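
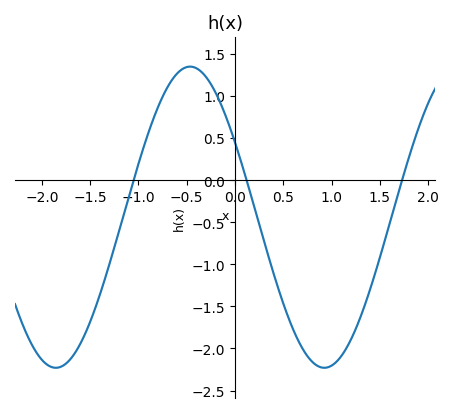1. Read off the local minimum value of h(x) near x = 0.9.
-2.23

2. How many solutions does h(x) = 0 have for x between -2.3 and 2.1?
3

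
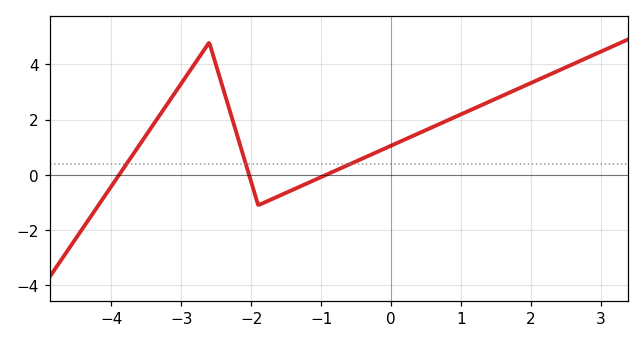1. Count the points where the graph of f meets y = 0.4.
3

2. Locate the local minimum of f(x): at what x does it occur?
-1.8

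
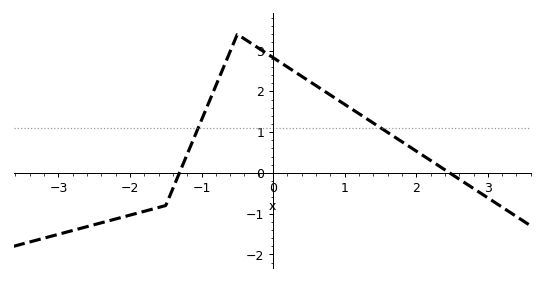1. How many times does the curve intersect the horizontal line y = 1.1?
2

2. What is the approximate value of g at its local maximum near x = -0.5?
3.4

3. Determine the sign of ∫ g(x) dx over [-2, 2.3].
positive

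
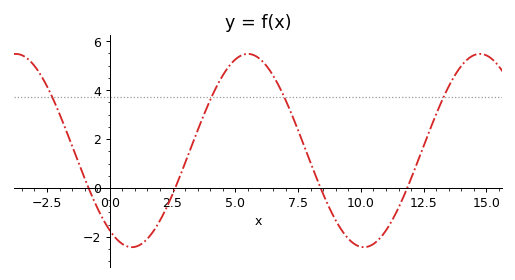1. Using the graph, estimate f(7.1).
3.4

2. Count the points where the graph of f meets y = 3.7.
4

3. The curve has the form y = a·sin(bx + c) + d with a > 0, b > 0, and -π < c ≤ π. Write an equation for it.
y = 3.95sin(0.68x - 2.2) + 1.53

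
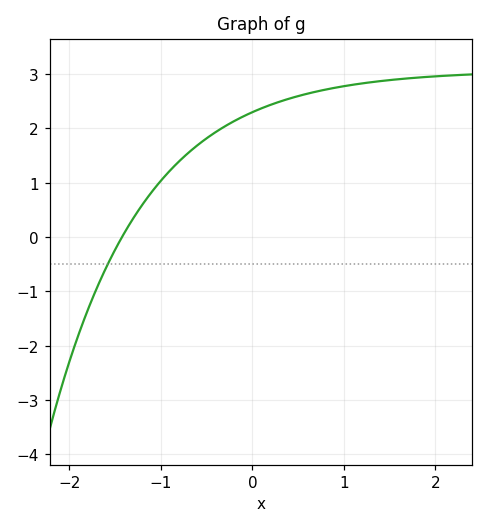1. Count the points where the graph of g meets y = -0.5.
1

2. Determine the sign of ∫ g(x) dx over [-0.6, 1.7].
positive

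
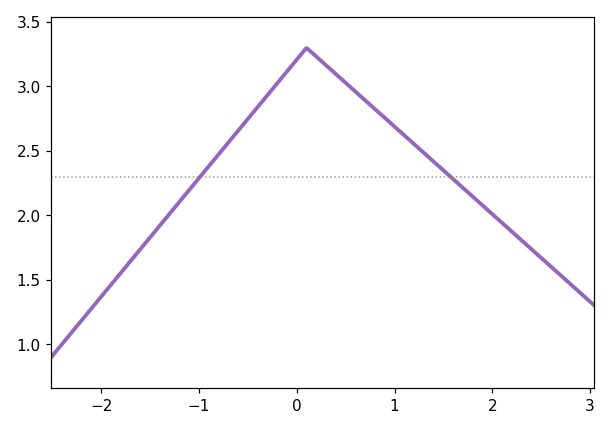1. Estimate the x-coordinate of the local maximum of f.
0.1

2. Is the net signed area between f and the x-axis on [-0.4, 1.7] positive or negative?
positive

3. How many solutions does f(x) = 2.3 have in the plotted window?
2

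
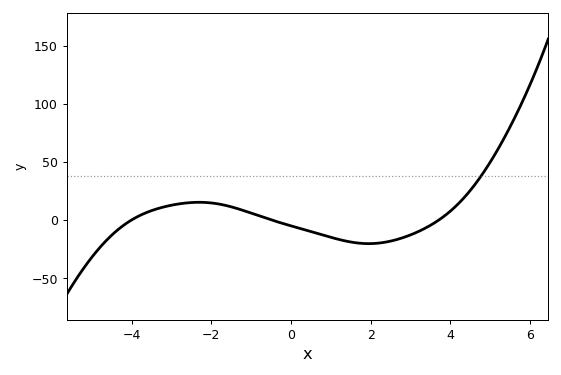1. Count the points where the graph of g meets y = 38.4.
1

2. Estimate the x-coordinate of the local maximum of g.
-2.31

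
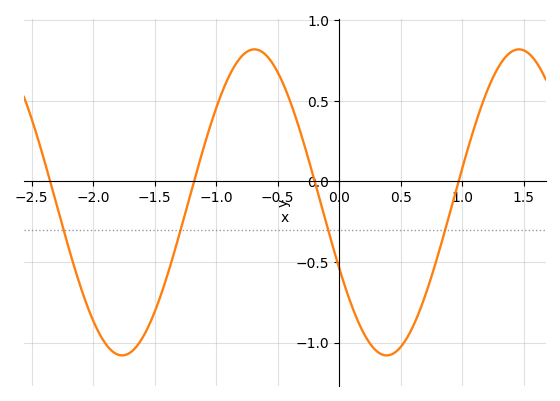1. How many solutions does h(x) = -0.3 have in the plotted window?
4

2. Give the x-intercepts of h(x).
-2.35, -1.18, -0.198, 0.972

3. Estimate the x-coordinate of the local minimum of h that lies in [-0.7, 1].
0.386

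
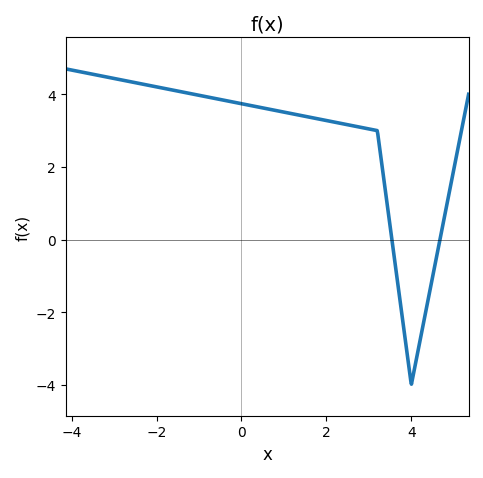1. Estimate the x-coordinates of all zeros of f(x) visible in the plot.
3.54, 4.67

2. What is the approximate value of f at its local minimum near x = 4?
-3.99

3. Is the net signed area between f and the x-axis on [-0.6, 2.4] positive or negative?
positive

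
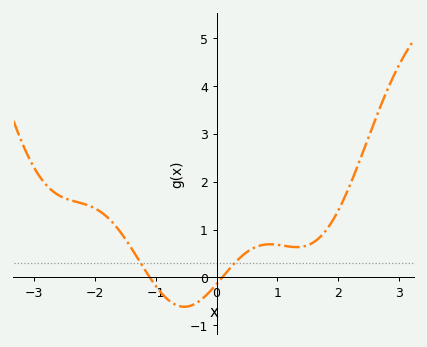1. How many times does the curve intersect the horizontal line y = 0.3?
2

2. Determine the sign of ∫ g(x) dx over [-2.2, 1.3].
positive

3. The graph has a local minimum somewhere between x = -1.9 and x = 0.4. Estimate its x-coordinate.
-0.53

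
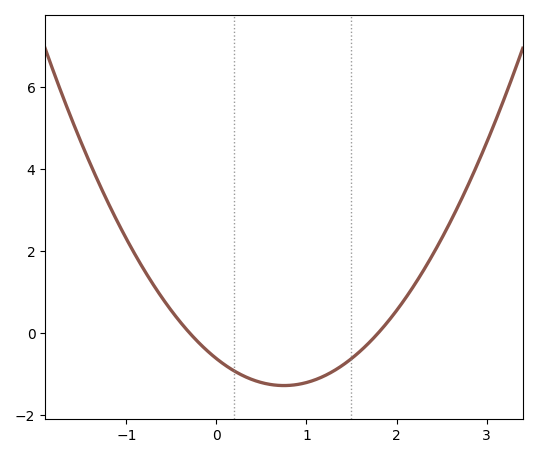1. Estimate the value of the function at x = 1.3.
-1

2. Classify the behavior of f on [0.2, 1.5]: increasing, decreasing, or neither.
neither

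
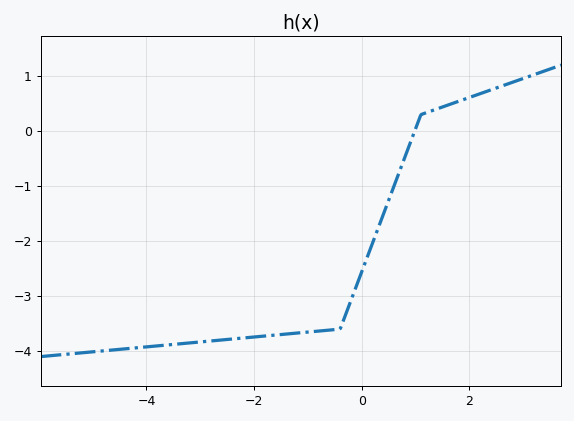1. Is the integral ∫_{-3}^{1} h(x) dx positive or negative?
negative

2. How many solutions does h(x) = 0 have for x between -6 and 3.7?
1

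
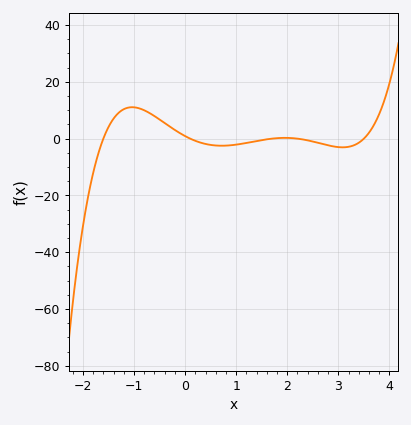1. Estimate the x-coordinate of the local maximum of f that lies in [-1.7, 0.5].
-1.04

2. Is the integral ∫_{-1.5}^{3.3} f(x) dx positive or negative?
positive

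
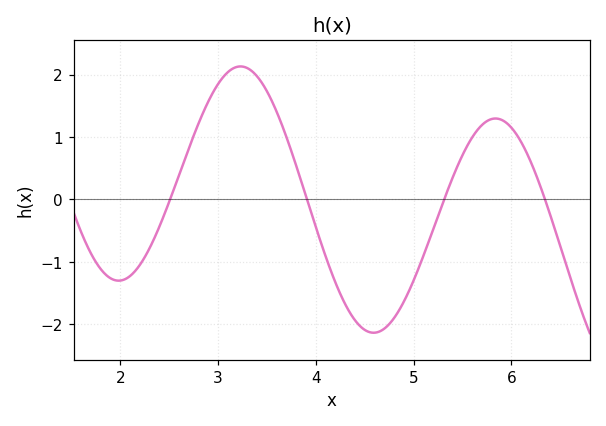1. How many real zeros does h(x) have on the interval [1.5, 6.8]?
4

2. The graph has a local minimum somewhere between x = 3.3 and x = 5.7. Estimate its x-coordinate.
4.6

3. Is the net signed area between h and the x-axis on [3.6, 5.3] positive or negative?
negative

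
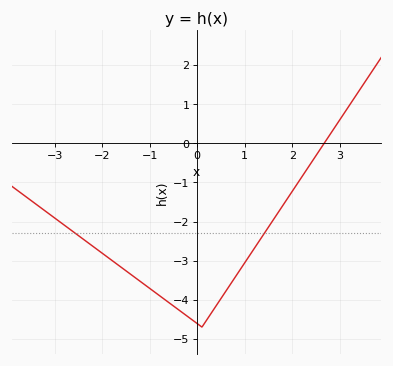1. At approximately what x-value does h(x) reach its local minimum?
0.101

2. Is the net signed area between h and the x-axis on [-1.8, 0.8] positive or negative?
negative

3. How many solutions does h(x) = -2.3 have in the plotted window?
2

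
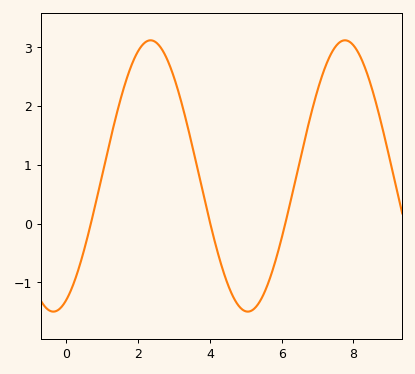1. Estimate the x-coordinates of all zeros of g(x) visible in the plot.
0.684, 4.01, 6.1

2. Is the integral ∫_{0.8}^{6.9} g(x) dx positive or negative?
positive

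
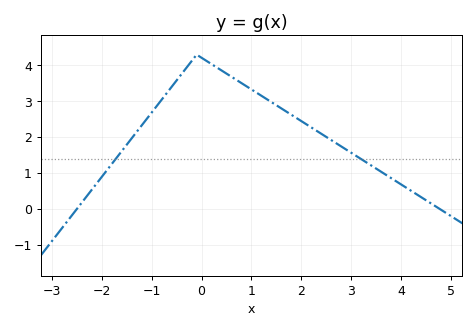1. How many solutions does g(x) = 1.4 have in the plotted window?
2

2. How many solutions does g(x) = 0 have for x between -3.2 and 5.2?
2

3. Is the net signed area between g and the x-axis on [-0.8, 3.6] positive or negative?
positive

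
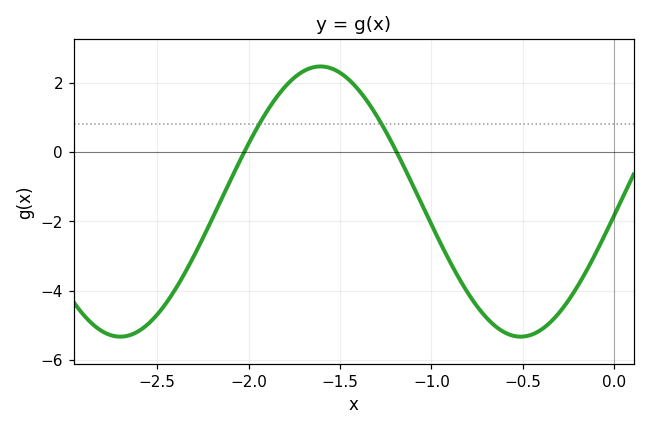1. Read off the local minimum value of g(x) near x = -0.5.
-5.4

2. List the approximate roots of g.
-2, -1.2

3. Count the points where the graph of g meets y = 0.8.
2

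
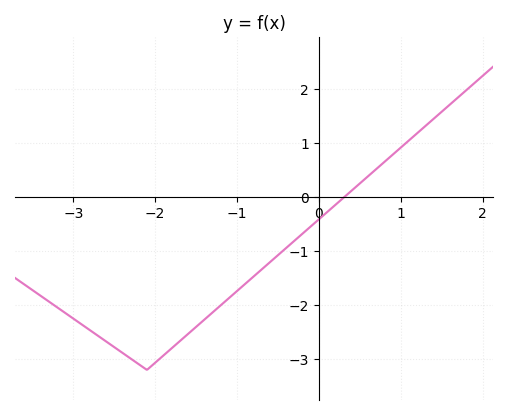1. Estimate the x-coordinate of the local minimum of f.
-2.1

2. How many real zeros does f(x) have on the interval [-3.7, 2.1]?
1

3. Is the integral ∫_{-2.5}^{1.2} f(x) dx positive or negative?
negative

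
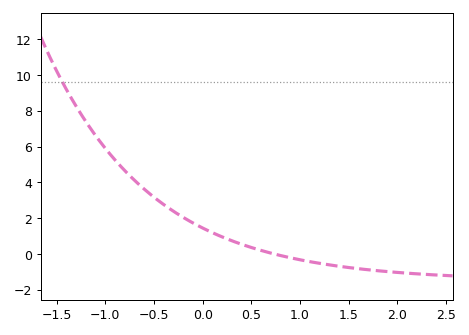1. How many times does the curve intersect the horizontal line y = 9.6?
1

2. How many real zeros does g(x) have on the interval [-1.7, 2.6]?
1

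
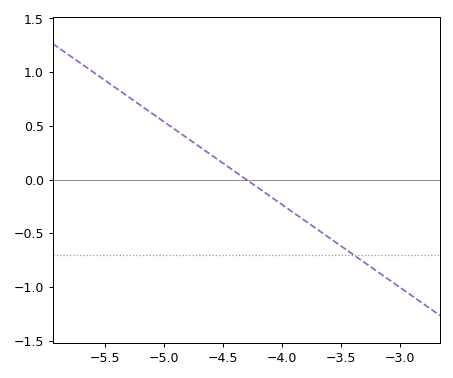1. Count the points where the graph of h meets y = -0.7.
1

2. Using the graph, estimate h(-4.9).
0.45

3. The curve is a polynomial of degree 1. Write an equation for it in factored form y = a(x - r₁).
y = -0.77(x + 4.3)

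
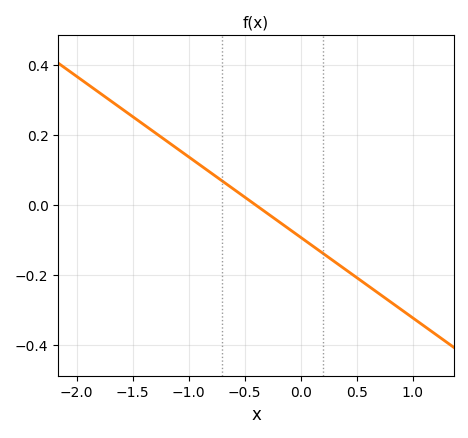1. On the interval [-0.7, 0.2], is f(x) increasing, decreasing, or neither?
decreasing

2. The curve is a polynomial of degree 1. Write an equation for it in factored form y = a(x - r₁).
y = -0.23(x + 0.4)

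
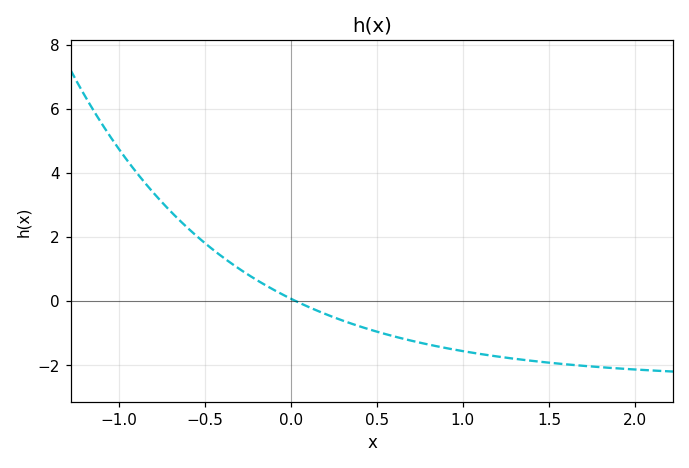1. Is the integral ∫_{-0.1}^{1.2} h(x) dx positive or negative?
negative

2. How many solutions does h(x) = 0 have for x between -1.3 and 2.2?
1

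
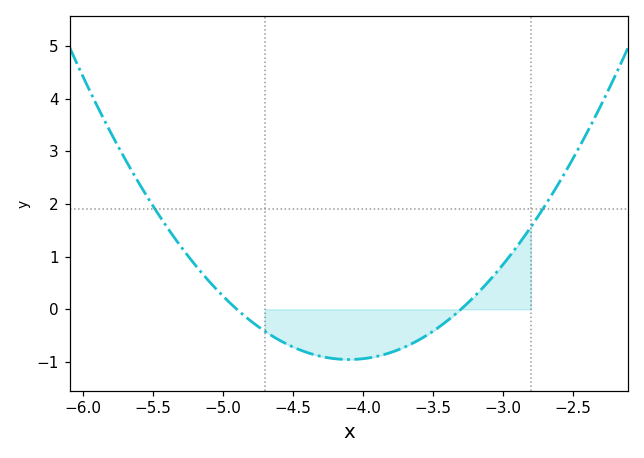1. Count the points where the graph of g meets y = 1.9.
2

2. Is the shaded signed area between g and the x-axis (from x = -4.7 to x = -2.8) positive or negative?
negative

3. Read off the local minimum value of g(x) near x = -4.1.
-0.954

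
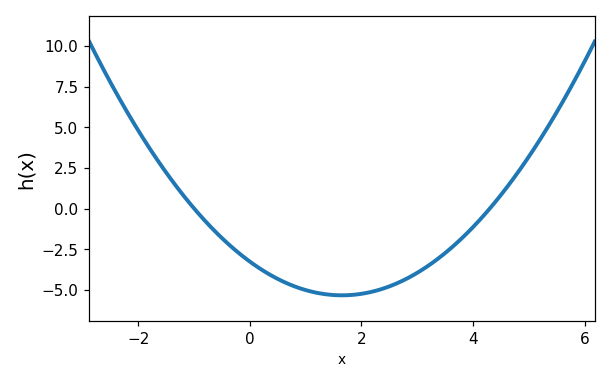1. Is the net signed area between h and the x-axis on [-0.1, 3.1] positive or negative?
negative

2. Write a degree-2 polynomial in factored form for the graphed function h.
y = 0.76(x + 1)(x - 4.3)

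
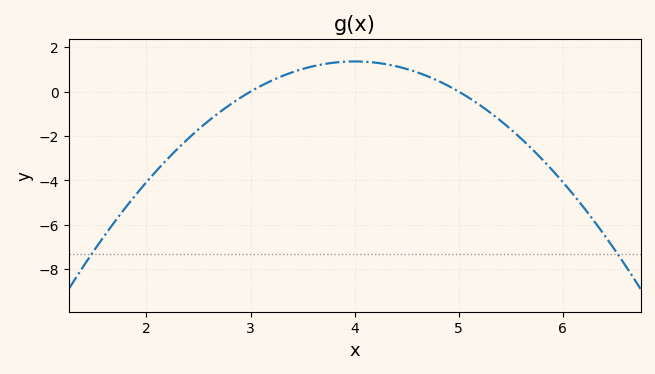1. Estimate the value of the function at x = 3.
0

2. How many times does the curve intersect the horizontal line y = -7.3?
2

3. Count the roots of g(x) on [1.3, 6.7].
2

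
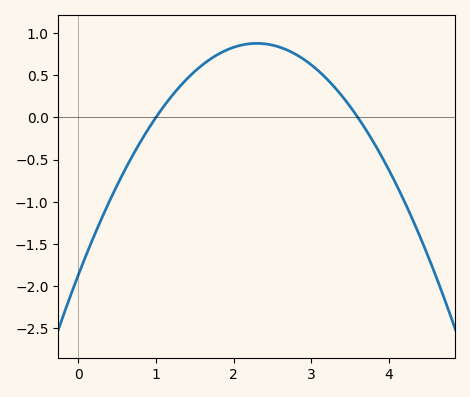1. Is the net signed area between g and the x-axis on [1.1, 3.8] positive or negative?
positive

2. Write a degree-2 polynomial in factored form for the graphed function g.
y = -0.52(x - 1)(x - 3.6)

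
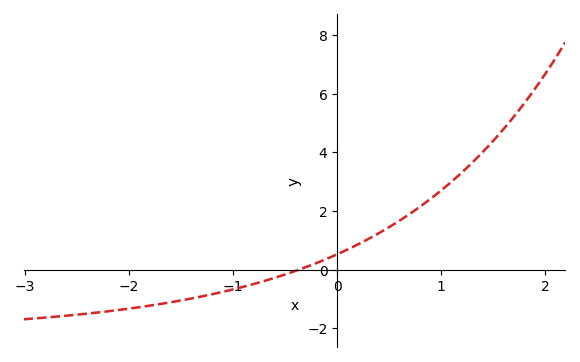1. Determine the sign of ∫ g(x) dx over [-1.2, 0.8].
positive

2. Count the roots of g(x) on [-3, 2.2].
1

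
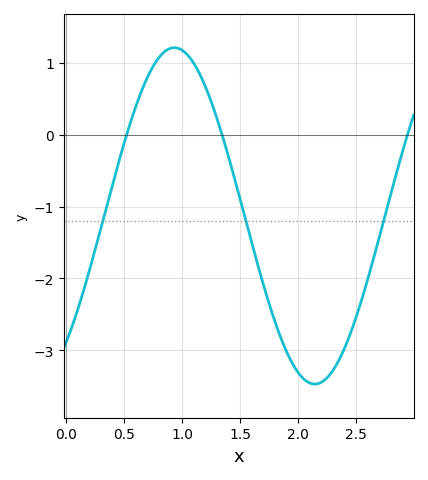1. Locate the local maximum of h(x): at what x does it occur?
0.95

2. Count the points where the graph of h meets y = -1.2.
3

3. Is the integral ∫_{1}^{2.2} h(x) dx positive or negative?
negative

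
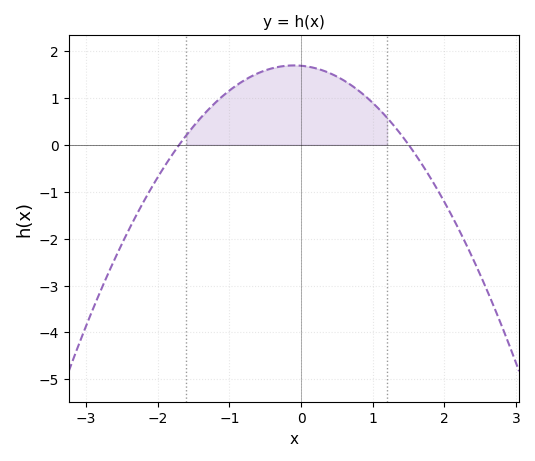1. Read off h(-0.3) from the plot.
1.66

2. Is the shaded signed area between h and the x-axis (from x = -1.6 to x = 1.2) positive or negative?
positive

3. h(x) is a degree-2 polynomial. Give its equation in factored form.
y = -0.66(x + 1.7)(x - 1.5)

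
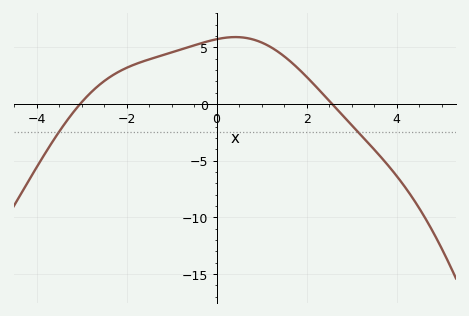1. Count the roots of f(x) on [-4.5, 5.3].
2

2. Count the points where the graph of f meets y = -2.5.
2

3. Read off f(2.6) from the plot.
-0.143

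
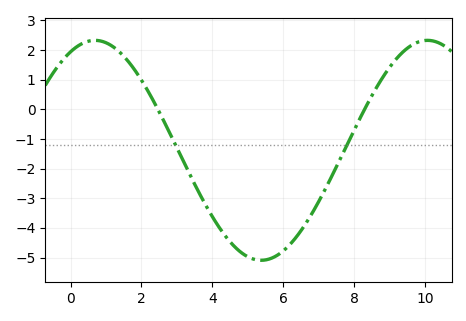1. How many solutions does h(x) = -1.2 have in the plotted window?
2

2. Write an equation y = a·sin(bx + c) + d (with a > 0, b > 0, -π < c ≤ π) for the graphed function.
y = 3.71sin(0.67x + 1.11) - 1.38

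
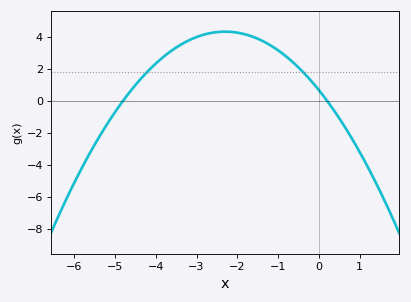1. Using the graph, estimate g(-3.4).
3.48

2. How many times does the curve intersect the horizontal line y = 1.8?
2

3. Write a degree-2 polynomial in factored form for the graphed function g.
y = -0.69(x + 4.8)(x - 0.2)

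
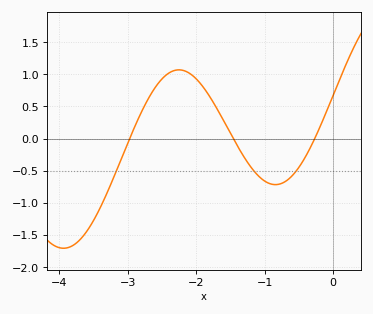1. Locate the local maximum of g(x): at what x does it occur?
-2.25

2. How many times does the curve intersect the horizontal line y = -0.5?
3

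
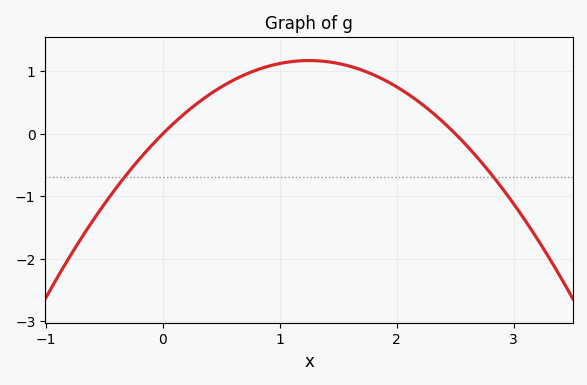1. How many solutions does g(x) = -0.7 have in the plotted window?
2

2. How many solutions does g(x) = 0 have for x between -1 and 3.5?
2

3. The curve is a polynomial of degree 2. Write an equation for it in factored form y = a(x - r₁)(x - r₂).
y = -0.75(x - 0)(x - 2.5)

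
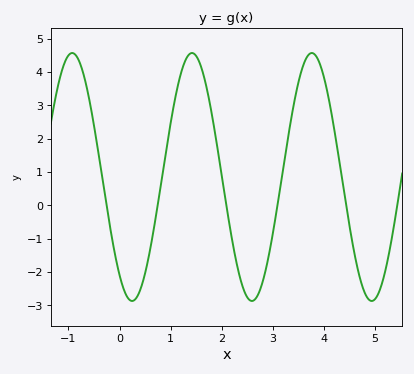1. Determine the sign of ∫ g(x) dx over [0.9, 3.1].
positive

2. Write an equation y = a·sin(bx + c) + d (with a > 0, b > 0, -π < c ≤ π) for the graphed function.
y = 3.72sin(2.7x - 2.2) + 0.85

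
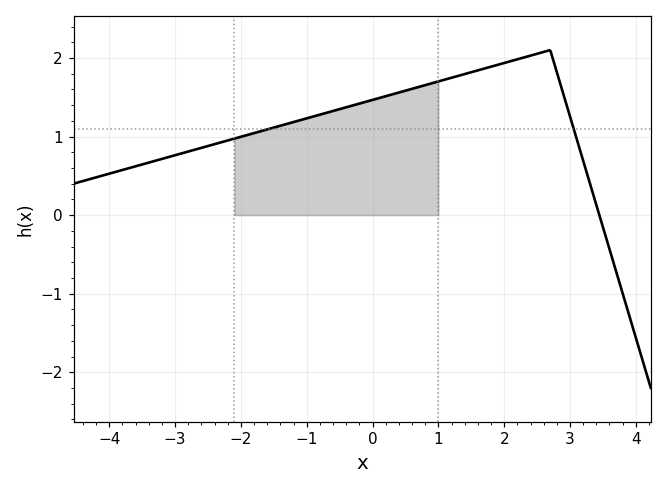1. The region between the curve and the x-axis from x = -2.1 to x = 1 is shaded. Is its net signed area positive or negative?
positive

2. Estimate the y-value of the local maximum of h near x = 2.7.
2.1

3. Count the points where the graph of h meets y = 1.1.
2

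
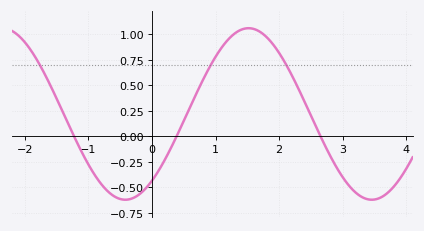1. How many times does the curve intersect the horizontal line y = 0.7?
3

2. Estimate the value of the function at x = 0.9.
0.672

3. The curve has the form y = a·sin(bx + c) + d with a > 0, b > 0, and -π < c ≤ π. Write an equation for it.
y = 0.84sin(1.62x - 0.89) + 0.22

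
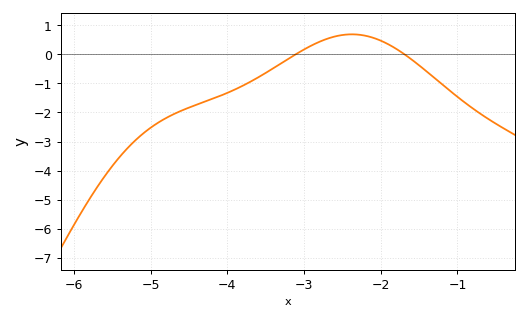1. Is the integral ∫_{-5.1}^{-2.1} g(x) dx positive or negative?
negative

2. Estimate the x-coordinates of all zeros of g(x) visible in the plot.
-3.1, -1.7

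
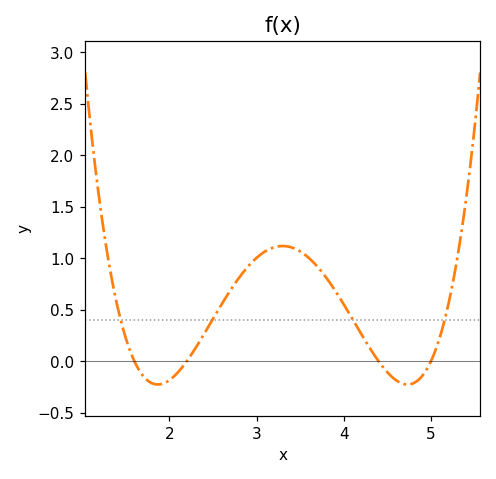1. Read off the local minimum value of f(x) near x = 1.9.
-0.25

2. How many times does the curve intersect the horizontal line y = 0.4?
4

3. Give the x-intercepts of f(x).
1.6, 2.2, 4.4, 5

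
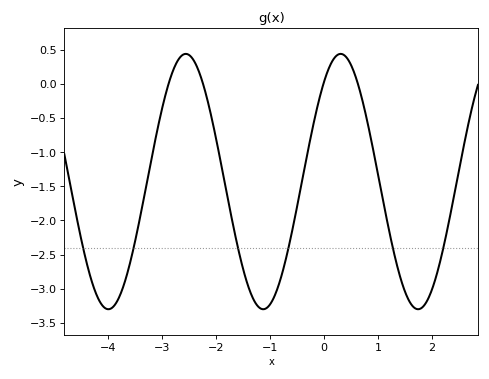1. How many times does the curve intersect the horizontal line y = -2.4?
6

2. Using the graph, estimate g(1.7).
-3.3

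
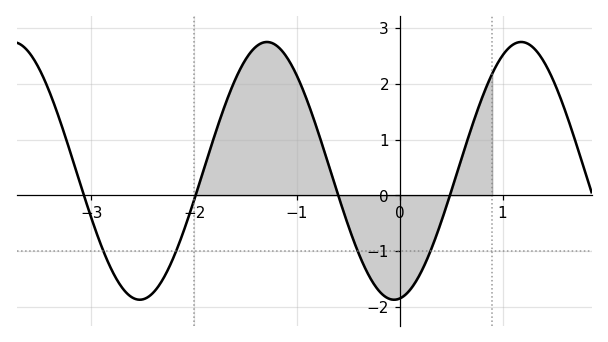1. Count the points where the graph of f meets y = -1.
4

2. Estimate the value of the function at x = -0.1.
-1.9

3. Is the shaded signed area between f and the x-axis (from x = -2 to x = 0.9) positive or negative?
positive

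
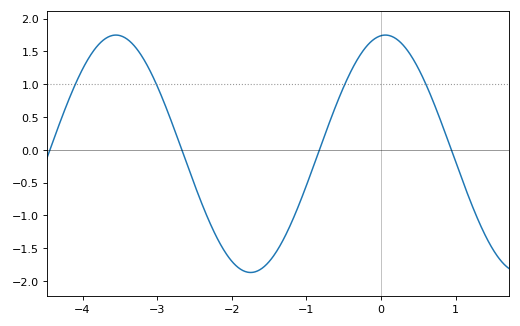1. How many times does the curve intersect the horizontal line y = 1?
4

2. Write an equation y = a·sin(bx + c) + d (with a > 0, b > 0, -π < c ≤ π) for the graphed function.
y = 1.81sin(1.7x + 1.5) - 0.06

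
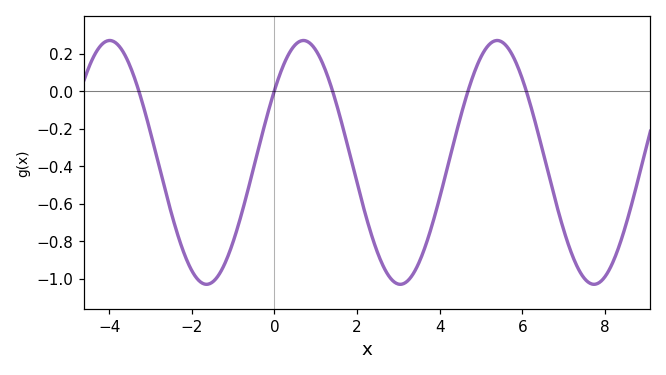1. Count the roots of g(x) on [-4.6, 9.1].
5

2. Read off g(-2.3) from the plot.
-0.8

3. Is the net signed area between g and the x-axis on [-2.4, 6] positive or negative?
negative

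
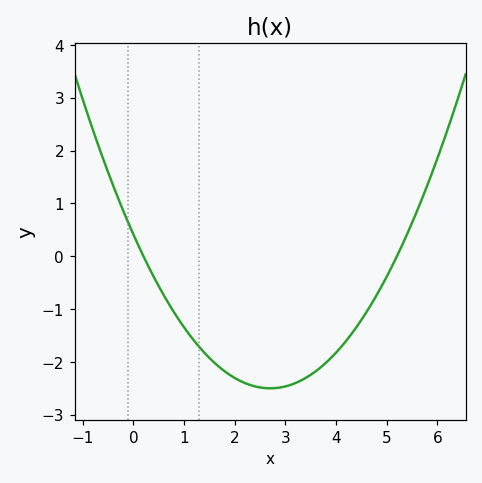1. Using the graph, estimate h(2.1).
-2.36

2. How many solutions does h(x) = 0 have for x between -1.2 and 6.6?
2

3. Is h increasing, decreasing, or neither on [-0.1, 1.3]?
decreasing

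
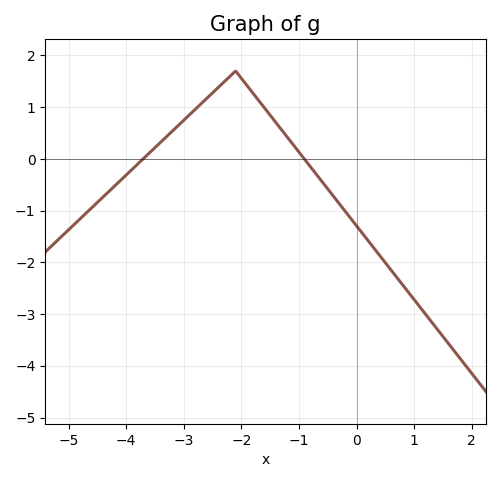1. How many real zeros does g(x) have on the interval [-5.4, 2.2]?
2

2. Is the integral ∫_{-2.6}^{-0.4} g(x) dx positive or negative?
positive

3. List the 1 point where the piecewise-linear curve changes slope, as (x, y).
(-2.1, 1.7)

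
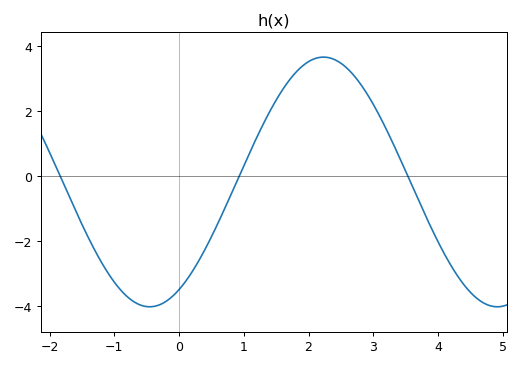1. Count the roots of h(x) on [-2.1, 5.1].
3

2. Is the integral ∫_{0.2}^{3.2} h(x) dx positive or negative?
positive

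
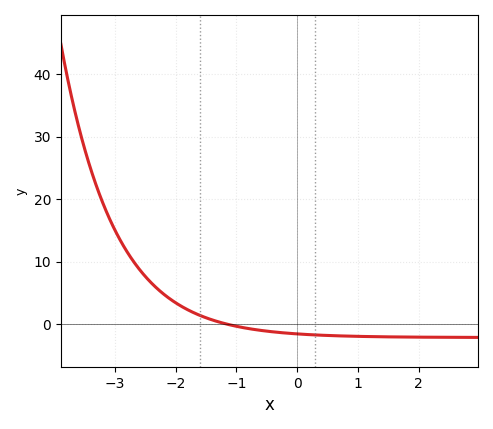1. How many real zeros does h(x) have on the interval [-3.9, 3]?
1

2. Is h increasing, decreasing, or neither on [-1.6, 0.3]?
decreasing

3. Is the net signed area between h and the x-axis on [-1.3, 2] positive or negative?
negative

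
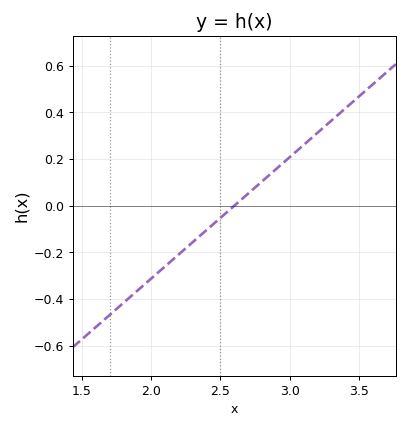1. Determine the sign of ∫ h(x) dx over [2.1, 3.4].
positive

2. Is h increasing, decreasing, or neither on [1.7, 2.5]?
increasing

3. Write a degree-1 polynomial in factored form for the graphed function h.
y = 0.52(x - 2.6)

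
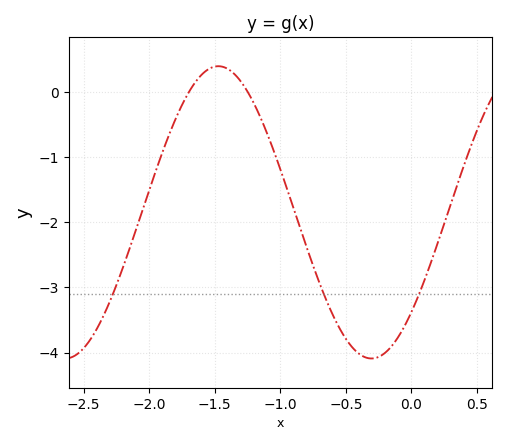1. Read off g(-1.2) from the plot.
-0.187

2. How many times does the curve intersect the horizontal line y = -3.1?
3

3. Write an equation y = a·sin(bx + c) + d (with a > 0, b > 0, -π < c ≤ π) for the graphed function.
y = 2.24sin(2.69x - 0.75) - 1.85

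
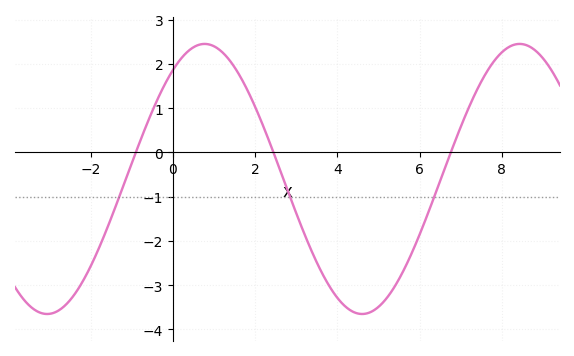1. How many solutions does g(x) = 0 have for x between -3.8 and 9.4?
3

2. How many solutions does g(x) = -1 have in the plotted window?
3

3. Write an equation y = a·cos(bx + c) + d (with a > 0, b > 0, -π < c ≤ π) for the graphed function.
y = 3.05cos(0.82x - 0.63) - 0.6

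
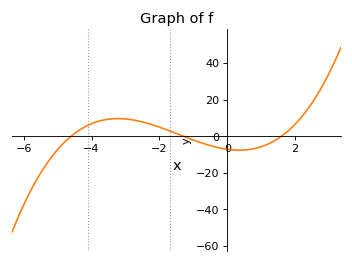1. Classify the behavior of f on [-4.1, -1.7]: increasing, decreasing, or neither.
neither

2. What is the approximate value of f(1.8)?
2.98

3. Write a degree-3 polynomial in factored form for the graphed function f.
y = 0.75(x + 4.6)(x + 1.3)(x - 1.6)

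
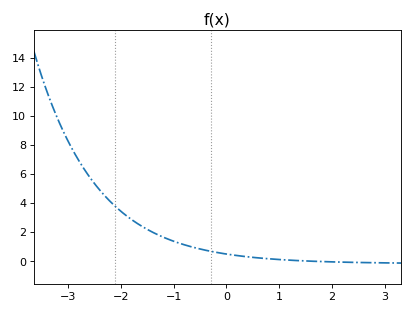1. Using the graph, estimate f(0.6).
0.2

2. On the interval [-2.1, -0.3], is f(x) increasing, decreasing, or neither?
decreasing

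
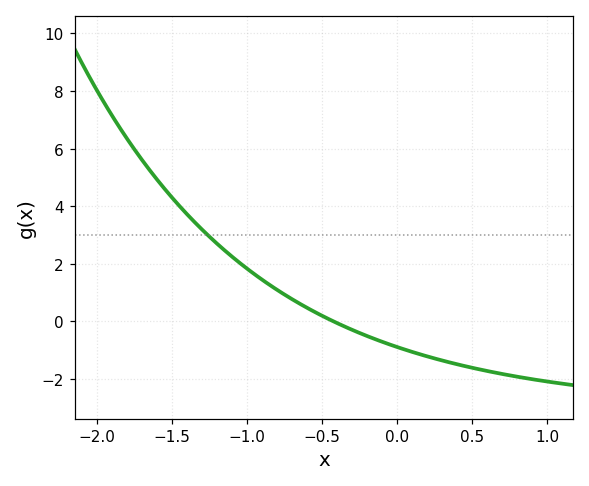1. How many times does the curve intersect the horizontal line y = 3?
1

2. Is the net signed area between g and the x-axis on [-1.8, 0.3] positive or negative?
positive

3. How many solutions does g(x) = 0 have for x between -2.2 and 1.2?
1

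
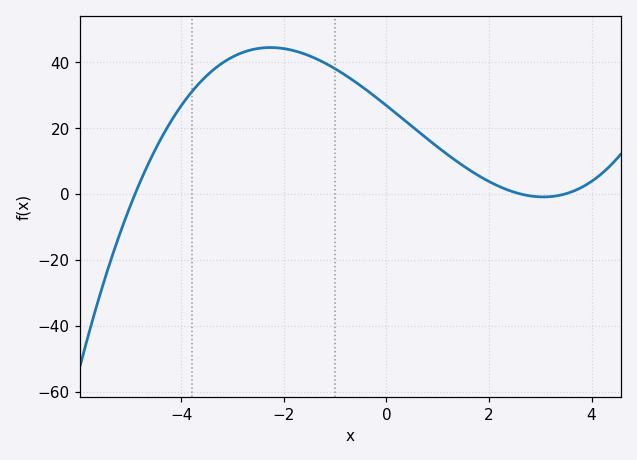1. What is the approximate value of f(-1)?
38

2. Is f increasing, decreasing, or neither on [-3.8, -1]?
neither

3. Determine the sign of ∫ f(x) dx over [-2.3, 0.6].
positive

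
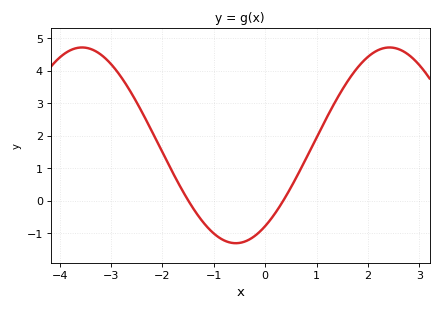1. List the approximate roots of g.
-1.5, 0.4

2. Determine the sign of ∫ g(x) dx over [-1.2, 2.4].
positive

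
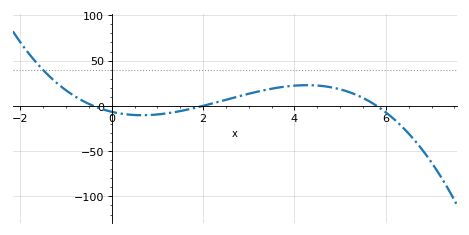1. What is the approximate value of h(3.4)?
18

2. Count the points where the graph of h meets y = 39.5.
1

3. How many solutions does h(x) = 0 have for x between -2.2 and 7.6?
3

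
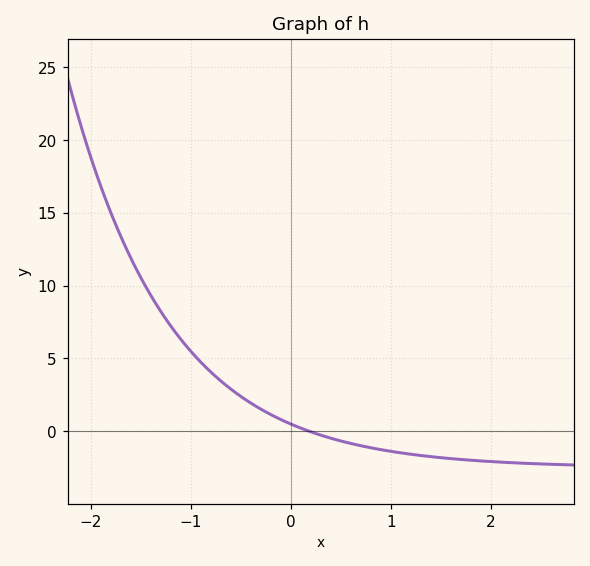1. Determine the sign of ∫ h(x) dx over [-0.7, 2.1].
negative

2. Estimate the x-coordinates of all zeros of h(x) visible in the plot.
0.2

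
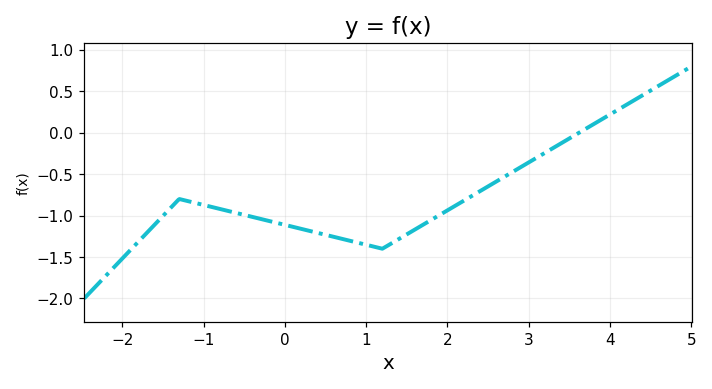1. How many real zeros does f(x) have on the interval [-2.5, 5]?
1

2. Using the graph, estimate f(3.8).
0.1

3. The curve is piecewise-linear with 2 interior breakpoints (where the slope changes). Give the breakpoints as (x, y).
(-1.3, -0.8); (1.2, -1.4)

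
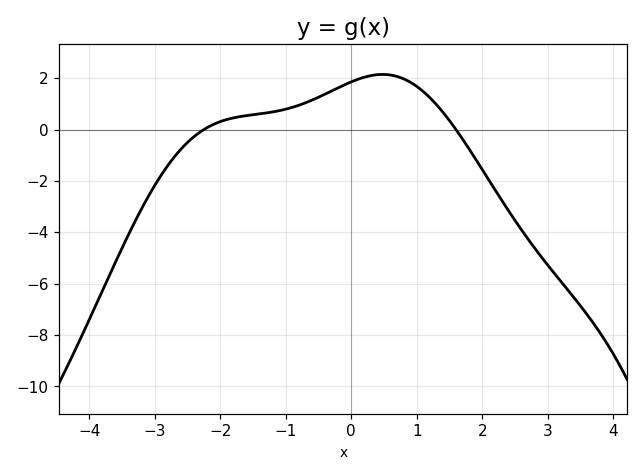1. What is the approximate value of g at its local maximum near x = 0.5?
2.2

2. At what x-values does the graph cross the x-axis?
-2.2, 1.6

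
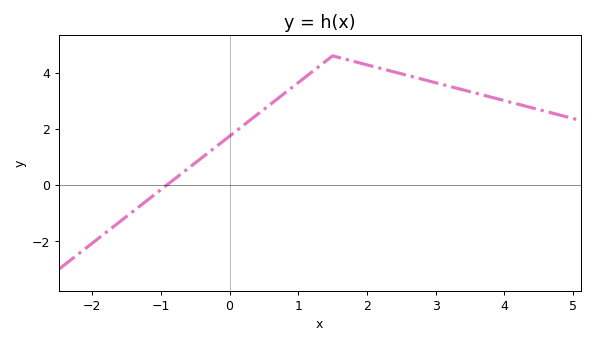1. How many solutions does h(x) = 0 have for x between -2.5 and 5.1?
1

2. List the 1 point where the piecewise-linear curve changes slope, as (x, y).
(1.5, 4.6)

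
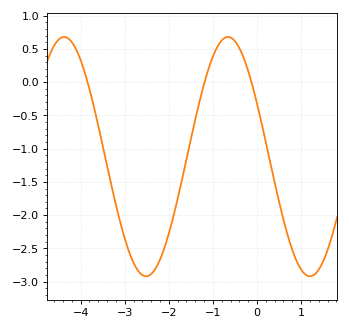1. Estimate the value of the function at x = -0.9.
0.531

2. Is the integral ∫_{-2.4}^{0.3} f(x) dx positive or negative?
negative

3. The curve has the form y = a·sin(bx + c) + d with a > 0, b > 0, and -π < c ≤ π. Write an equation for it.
y = 1.8sin(1.69x + 2.68) - 1.12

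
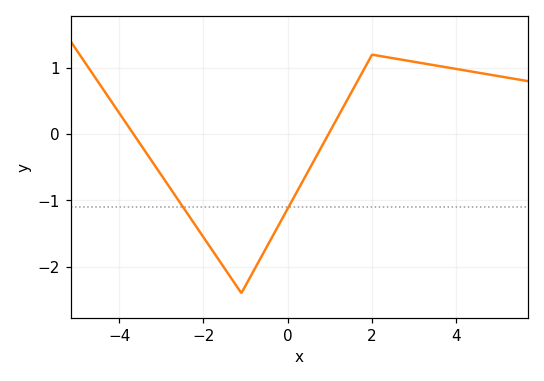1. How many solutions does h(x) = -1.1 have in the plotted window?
2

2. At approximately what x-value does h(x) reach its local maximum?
2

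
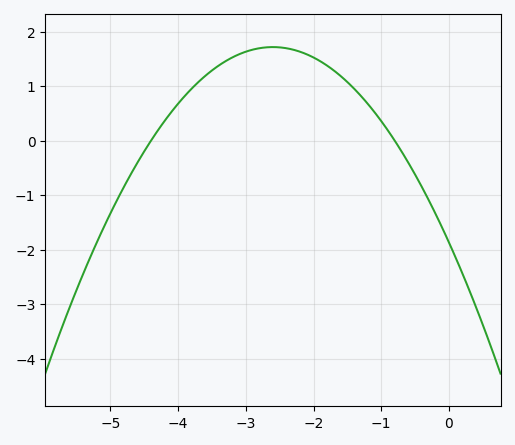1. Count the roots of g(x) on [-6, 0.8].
2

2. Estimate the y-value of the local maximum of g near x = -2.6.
1.72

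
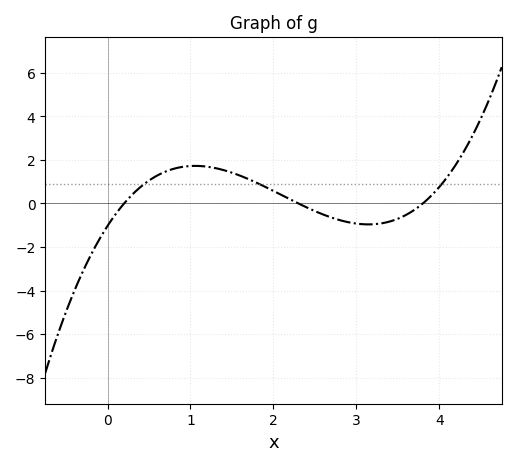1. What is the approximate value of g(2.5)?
-0.353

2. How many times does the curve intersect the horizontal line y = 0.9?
3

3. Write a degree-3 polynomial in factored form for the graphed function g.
y = 0.59(x - 0.2)(x - 2.3)(x - 3.8)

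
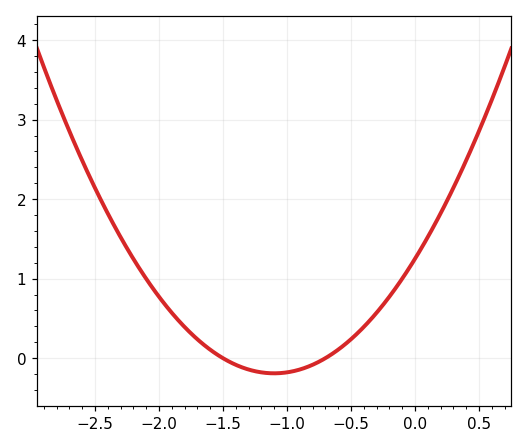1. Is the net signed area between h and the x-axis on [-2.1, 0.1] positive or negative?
positive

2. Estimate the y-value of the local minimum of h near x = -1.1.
-0.19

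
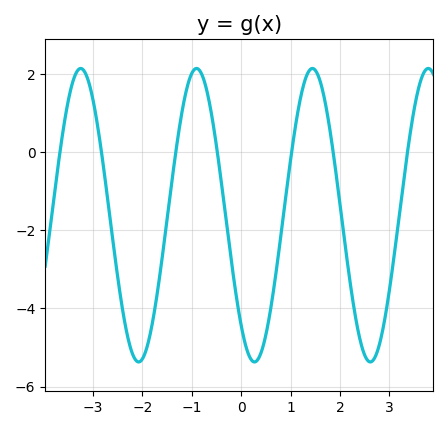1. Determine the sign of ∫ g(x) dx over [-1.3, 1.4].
negative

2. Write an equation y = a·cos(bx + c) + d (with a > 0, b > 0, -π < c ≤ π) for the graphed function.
y = 3.76cos(2.7x + 2.4) - 1.61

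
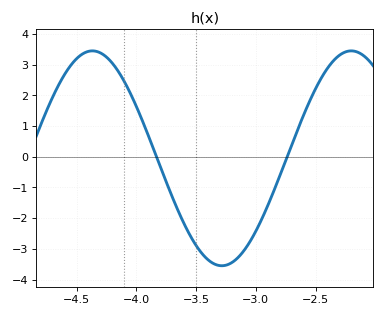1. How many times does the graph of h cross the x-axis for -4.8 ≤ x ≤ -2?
2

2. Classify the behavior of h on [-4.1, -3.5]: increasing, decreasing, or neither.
decreasing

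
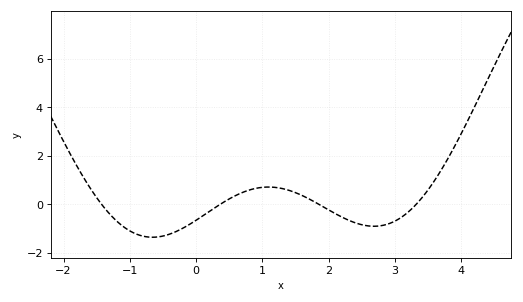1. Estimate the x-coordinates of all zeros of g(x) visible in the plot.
-1.4, 0.4, 1.9, 3.3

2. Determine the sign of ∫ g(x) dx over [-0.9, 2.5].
negative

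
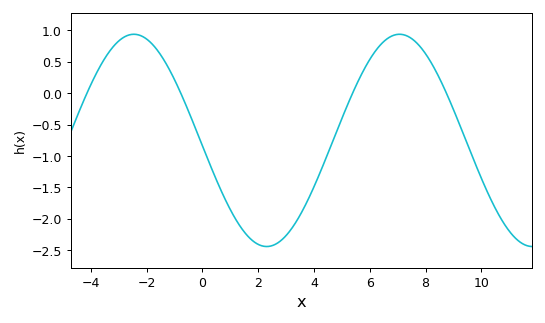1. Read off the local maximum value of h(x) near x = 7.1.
0.94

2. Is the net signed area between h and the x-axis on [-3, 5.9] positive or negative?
negative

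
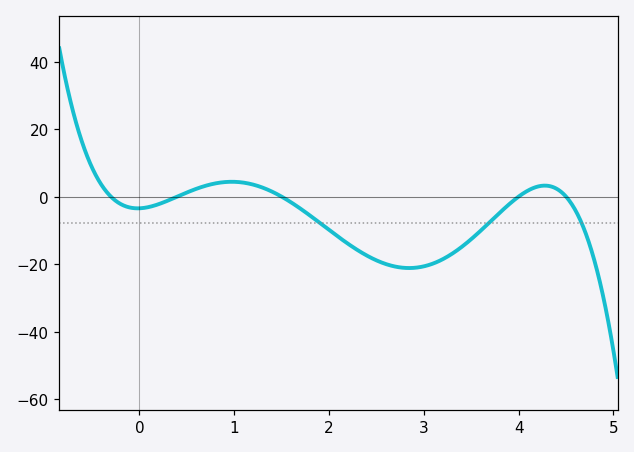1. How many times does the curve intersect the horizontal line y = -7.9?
3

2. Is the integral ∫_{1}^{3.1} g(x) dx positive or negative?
negative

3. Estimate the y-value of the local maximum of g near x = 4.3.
3.26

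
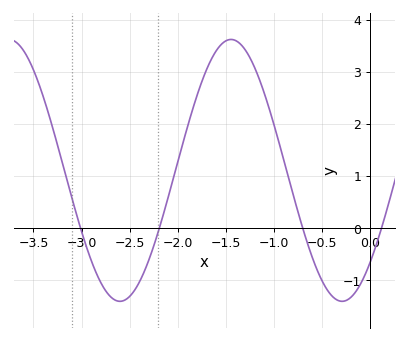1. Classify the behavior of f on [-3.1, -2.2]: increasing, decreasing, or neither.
neither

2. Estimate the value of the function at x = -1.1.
2.59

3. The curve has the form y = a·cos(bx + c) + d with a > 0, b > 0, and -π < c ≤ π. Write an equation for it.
y = 2.51cos(2.72x - 2.35) + 1.11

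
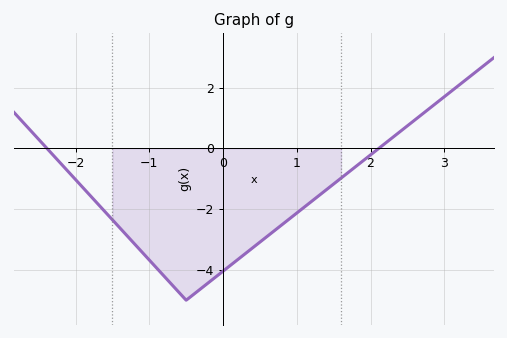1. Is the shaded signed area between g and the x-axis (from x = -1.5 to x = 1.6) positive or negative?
negative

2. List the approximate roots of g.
-2.4, 2.1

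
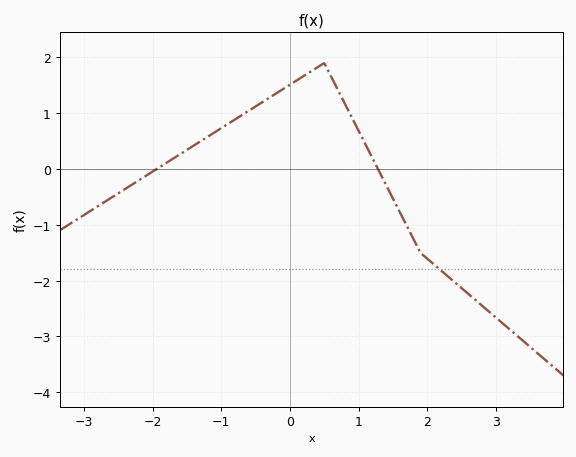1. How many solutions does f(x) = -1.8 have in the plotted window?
1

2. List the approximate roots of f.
-1.94, 1.28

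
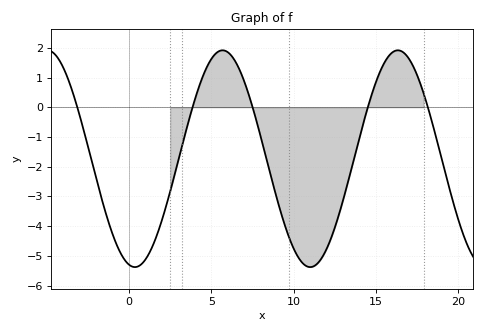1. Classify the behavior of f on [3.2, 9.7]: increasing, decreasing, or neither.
neither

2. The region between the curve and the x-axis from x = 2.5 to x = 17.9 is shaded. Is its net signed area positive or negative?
negative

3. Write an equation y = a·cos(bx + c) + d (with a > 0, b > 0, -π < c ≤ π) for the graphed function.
y = 3.65cos(0.59x + 2.9) - 1.73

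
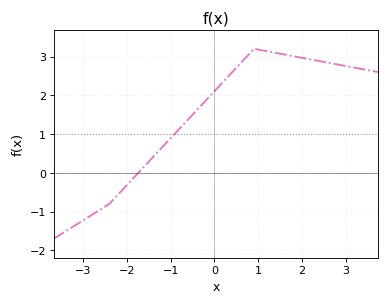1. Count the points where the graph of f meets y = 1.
1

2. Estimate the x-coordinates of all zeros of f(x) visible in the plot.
-1.7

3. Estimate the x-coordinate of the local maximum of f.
0.9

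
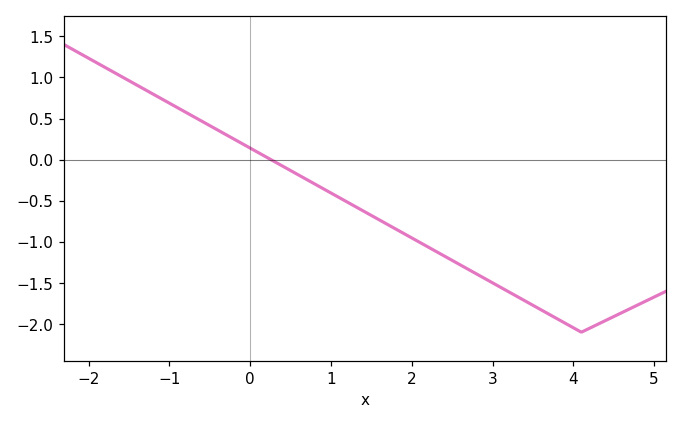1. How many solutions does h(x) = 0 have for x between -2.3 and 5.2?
1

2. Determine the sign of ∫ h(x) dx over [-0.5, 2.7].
negative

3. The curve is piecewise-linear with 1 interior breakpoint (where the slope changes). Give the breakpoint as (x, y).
(4.1, -2.1)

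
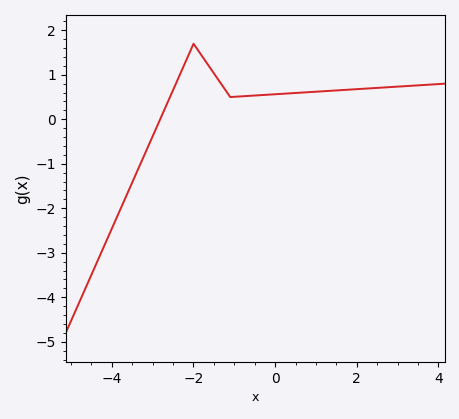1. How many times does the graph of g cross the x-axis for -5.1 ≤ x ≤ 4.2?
1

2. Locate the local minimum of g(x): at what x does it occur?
-1.1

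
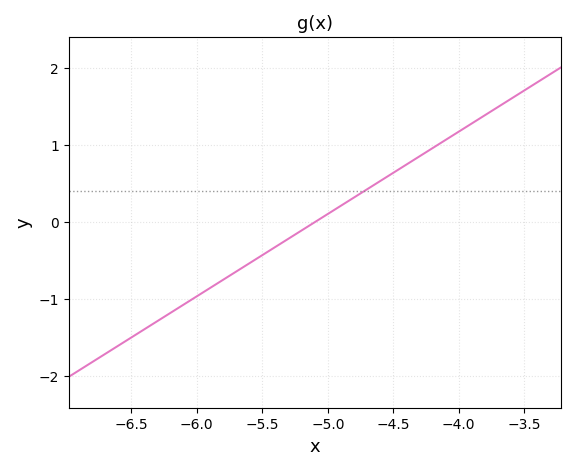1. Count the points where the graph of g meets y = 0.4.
1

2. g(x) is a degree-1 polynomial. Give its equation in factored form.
y = 1.07(x + 5.1)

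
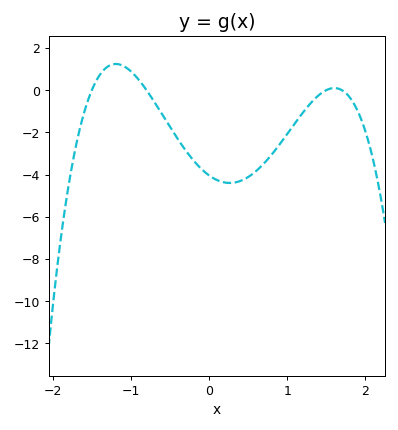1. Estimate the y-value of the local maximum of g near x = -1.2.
1.2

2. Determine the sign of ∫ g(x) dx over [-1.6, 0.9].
negative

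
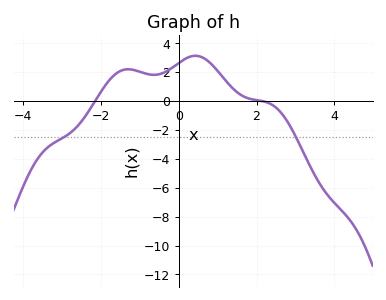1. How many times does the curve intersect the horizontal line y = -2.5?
2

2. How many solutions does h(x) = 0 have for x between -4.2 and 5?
2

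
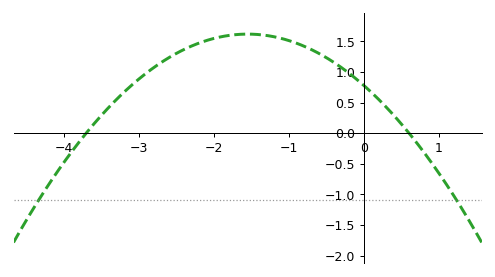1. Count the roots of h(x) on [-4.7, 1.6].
2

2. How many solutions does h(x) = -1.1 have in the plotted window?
2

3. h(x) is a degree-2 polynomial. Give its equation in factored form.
y = -0.35(x + 3.7)(x - 0.6)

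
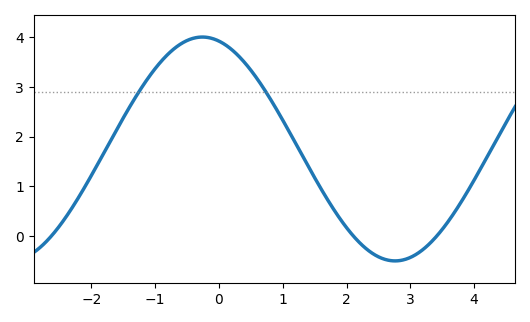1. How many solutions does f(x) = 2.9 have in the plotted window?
2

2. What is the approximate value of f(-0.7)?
3.77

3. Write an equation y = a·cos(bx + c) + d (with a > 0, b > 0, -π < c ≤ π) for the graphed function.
y = 2.25cos(1.04x + 0.27) + 1.75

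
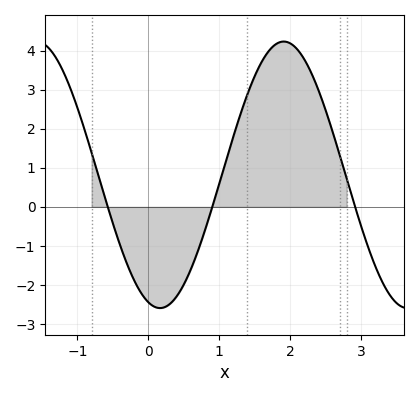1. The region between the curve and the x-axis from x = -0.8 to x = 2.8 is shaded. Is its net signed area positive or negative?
positive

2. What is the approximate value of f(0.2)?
-2.58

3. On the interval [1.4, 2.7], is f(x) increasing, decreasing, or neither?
neither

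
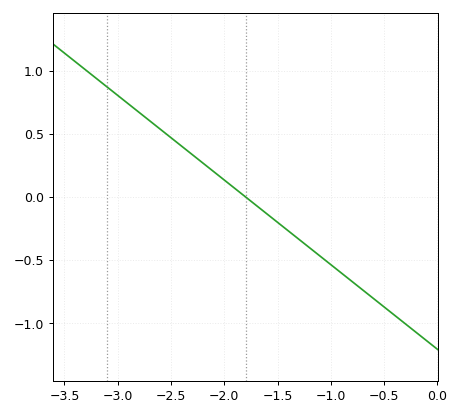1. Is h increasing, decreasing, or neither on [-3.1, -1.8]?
decreasing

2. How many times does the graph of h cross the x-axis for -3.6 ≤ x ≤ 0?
1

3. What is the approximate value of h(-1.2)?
-0.402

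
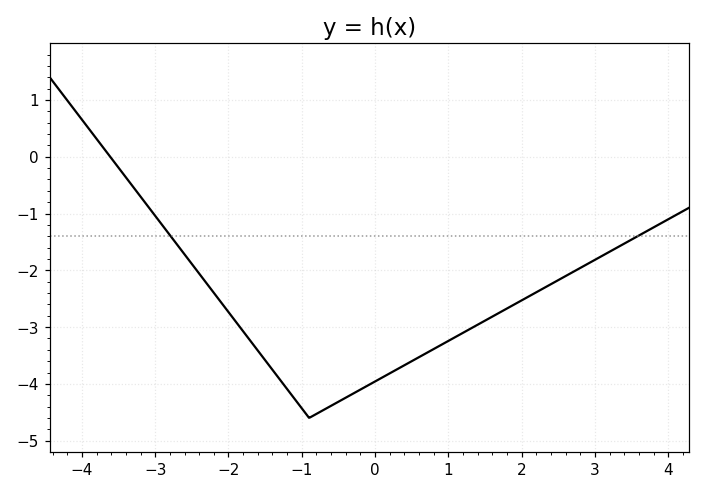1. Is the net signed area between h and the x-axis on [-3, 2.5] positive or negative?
negative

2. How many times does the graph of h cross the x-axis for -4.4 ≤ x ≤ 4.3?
1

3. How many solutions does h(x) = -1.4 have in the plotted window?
2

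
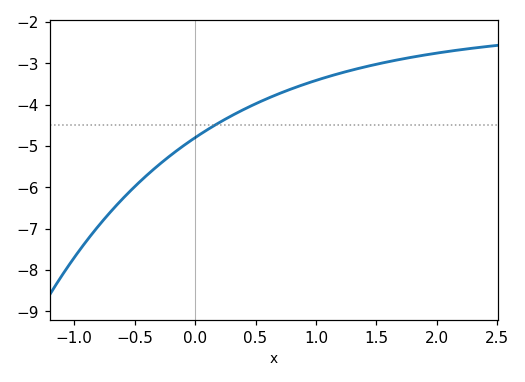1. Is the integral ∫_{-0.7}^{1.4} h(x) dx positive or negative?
negative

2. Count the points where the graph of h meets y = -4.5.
1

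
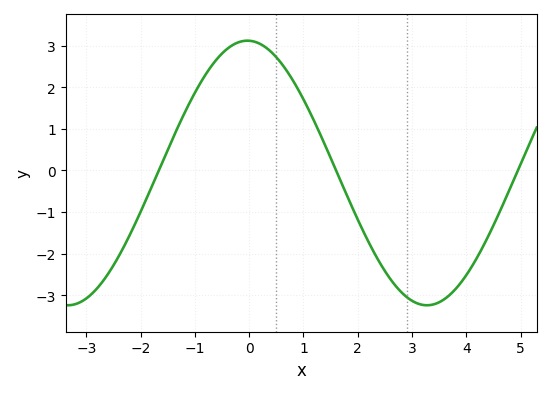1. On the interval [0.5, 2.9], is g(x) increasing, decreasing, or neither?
decreasing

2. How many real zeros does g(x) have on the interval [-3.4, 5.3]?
3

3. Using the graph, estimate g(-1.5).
0.499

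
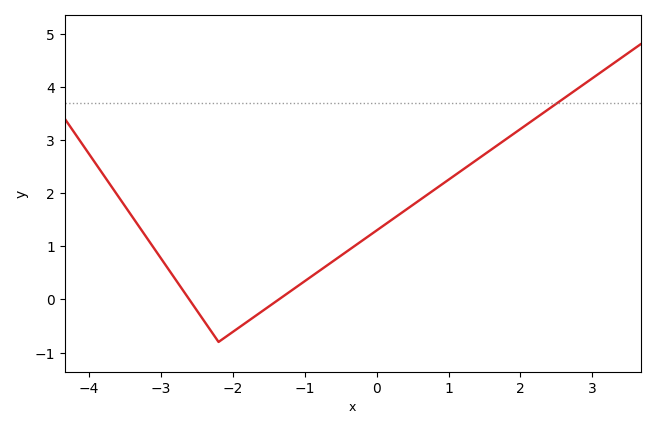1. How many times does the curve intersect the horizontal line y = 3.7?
1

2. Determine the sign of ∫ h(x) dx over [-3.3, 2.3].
positive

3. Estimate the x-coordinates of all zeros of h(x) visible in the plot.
-2.6, -1.4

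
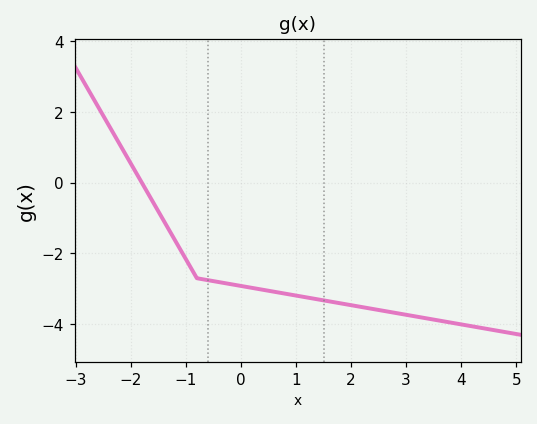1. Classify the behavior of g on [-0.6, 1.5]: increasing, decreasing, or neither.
decreasing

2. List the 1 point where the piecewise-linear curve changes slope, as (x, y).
(-0.8, -2.7)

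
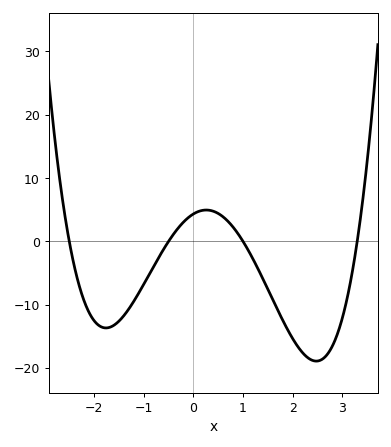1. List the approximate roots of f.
-2.5, -0.5, 1, 3.3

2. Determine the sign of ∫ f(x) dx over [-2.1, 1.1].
negative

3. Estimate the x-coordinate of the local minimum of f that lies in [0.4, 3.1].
2.48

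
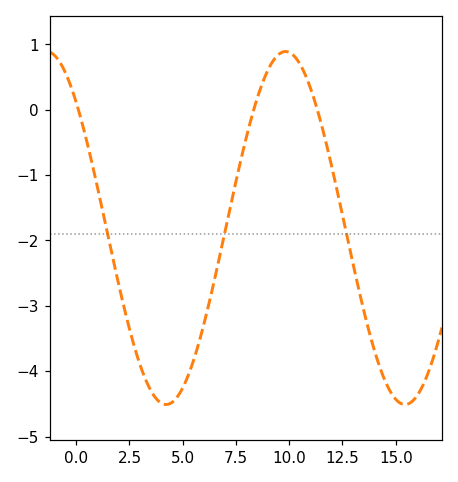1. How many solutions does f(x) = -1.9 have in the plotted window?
3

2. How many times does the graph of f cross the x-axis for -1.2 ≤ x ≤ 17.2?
3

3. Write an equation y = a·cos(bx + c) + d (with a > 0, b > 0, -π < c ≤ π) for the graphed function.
y = 2.7cos(0.56x + 0.78) - 1.81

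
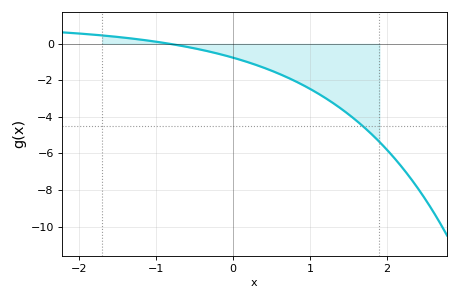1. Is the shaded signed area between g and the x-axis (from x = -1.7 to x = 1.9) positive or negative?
negative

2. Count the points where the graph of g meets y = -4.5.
1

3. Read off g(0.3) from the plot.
-1.2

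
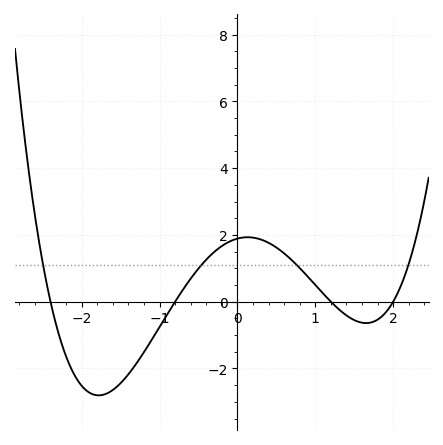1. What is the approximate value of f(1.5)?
-0.6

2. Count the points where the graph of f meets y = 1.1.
4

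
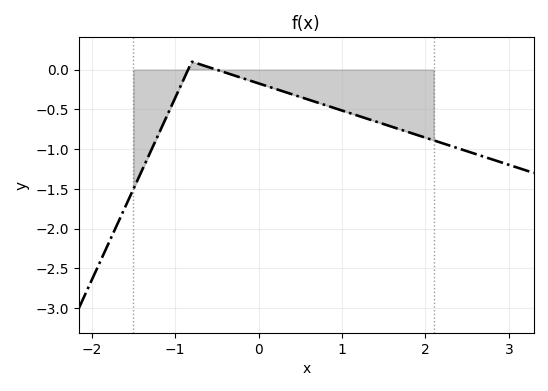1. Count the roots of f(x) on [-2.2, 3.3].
2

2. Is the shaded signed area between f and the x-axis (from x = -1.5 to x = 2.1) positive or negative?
negative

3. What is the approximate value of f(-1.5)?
-1.5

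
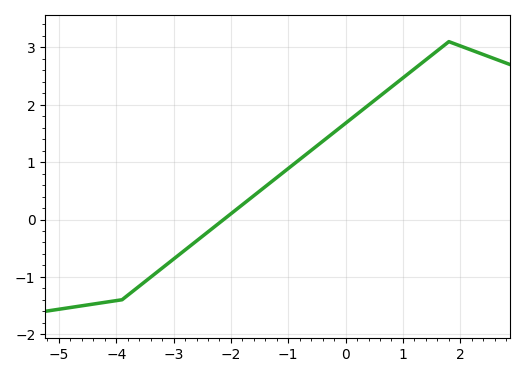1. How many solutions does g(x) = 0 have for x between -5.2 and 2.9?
1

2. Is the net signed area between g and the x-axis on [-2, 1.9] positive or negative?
positive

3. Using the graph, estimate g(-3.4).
-1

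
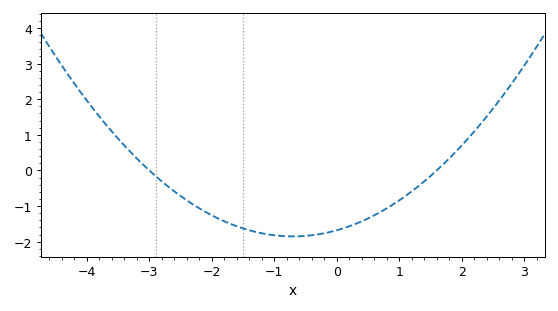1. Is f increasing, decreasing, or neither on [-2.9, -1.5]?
decreasing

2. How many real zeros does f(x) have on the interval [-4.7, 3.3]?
2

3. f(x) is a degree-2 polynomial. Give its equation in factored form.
y = 0.35(x + 3)(x - 1.6)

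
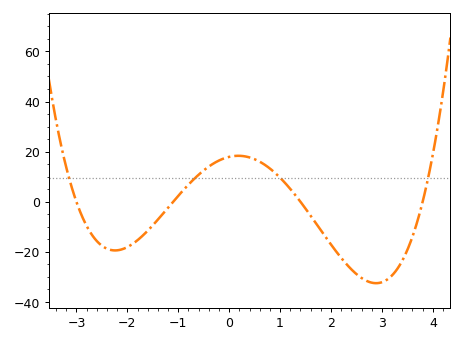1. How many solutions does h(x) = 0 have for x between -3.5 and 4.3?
4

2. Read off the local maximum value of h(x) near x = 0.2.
18.3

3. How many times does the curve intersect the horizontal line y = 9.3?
4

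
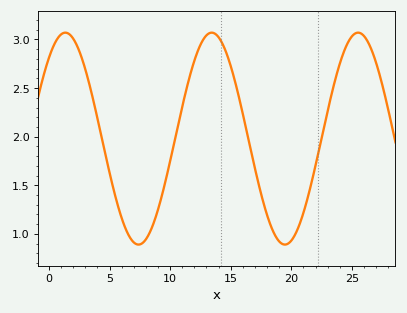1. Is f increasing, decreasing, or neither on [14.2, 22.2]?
neither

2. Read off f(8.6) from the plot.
1.1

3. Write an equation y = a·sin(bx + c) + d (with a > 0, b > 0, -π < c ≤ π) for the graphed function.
y = 1.09sin(0.52x + 0.87) + 1.98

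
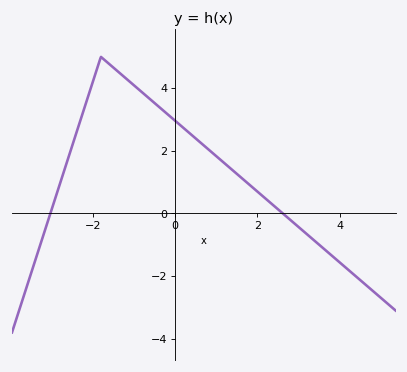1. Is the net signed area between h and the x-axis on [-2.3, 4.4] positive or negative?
positive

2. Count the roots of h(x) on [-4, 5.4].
2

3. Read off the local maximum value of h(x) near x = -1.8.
5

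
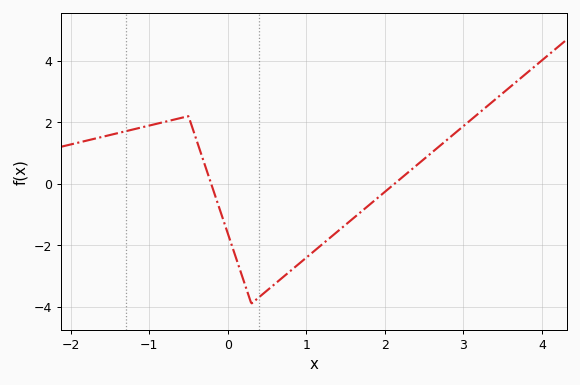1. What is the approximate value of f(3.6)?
3.2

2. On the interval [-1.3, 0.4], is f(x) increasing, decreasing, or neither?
neither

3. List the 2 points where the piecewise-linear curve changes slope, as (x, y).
(-0.5, 2.2); (0.3, -3.9)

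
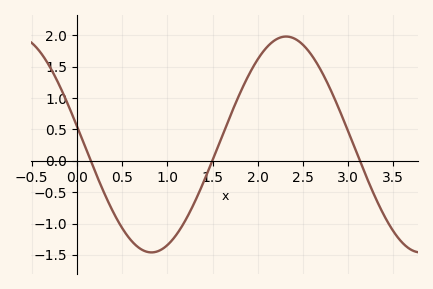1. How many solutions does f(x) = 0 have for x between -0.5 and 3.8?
3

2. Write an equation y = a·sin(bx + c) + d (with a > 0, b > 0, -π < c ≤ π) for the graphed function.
y = 1.72sin(2.11x + 2.97) + 0.26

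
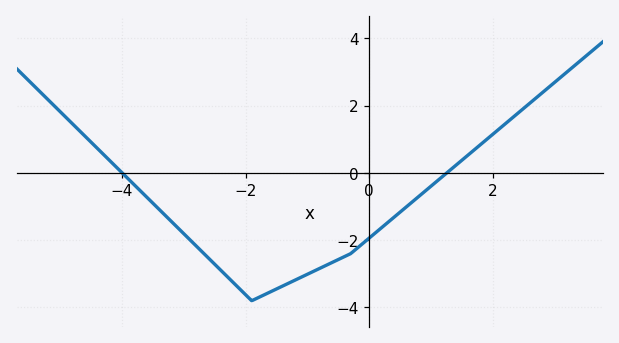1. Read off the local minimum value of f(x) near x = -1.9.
-3.8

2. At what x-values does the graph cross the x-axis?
-4, 1.2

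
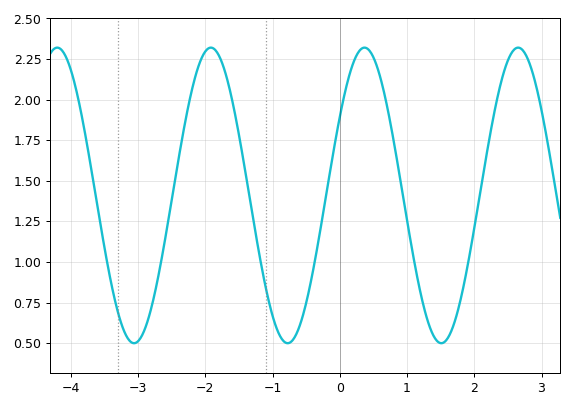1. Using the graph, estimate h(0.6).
2.14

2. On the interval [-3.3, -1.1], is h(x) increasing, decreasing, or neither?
neither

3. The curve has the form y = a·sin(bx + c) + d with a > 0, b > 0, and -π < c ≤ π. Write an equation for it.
y = 0.91sin(2.75x + 0.56) + 1.41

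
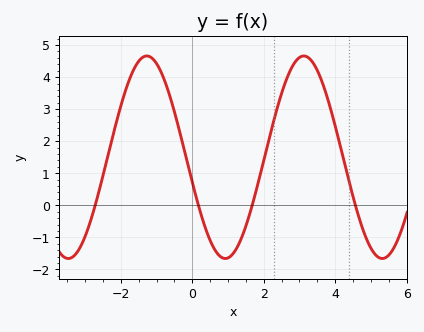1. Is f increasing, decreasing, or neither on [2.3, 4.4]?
neither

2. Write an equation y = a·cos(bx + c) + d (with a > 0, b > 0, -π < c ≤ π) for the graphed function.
y = 3.16cos(1.43x + 1.82) + 1.5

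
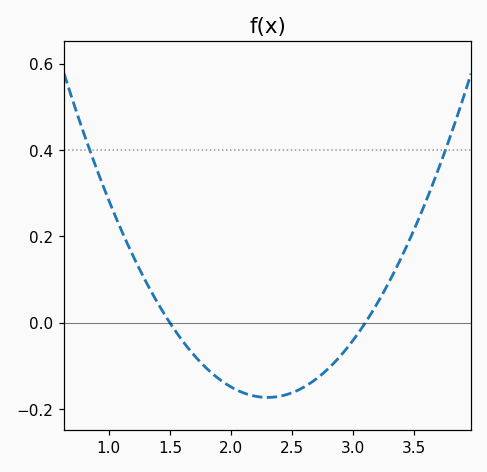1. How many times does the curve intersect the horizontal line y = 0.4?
2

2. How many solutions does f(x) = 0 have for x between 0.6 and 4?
2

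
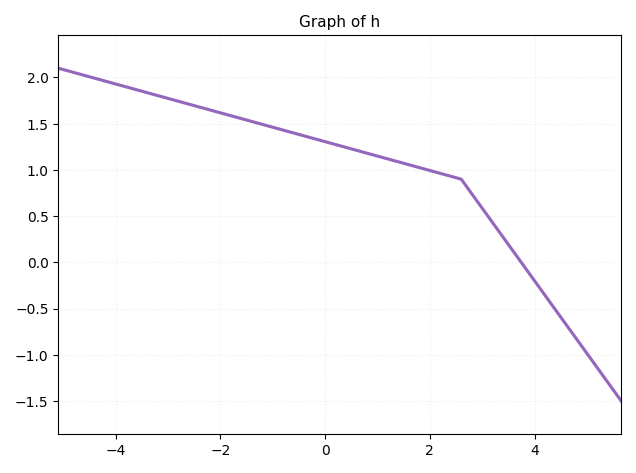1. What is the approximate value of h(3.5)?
0.193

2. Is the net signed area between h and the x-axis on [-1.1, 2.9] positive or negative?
positive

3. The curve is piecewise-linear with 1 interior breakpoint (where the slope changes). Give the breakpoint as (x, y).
(2.6, 0.9)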